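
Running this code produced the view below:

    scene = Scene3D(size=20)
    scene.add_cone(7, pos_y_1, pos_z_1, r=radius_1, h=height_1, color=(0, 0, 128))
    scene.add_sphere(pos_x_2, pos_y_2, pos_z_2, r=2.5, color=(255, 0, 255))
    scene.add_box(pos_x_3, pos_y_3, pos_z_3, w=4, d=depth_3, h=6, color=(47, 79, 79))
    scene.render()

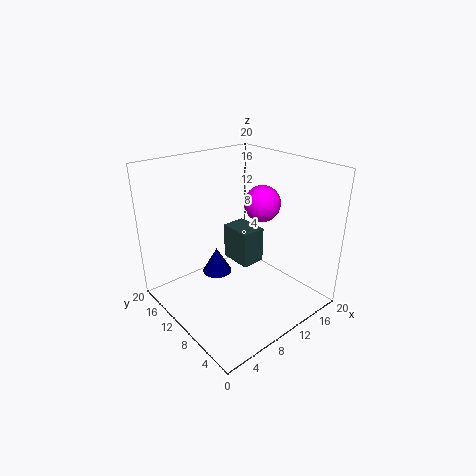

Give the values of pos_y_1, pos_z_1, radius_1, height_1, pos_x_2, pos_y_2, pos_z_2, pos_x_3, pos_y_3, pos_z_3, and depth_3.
pos_y_1 = 11; pos_z_1 = 5.5; radius_1 = 2; height_1 = 3.5; pos_x_2 = 13.5; pos_y_2 = 9; pos_z_2 = 14.5; pos_x_3 = 14.5; pos_y_3 = 13.5; pos_z_3 = 1.5; depth_3 = 5.5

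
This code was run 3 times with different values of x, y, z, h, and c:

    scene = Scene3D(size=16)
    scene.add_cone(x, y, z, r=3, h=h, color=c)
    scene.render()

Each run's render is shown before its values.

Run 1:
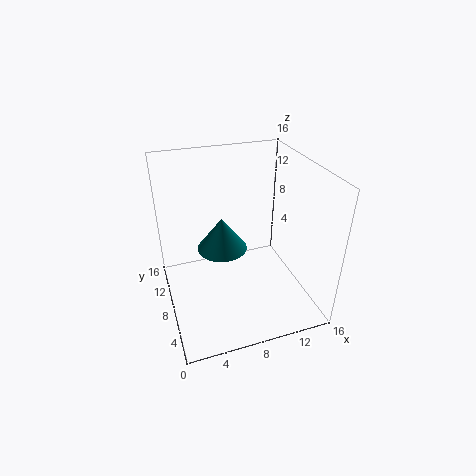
x = 7
y = 11
z = 5
h = 4
c = 'teal'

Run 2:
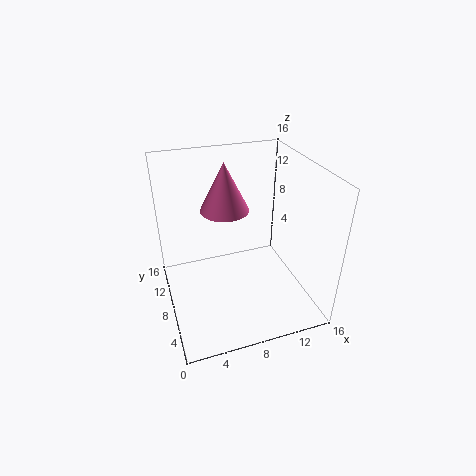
x = 8
y = 13
z = 9
h = 6
c = 'hotpink'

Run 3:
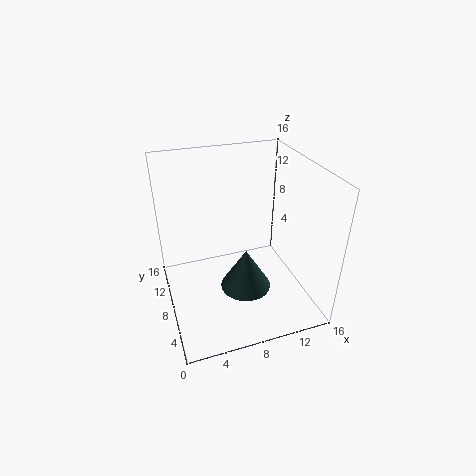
x = 9
y = 8
z = 1
h = 5
c = 'darkslategray'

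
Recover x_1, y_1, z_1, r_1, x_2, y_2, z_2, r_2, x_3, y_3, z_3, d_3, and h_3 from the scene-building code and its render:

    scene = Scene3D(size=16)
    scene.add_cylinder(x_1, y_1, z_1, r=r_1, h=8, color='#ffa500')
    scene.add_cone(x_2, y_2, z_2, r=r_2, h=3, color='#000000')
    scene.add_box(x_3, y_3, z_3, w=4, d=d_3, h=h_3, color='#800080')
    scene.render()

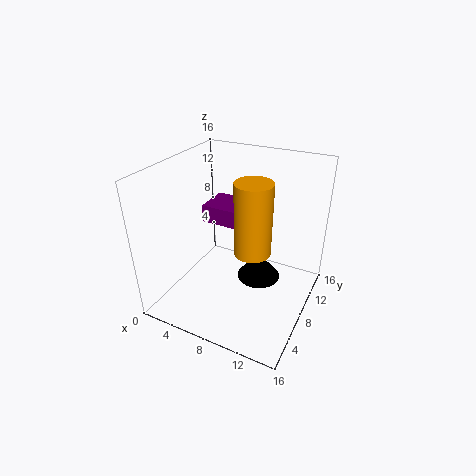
x_1 = 10; y_1 = 7.5; z_1 = 7; r_1 = 2; x_2 = 10; y_2 = 9.5; z_2 = 2.5; r_2 = 2.5; x_3 = 3.5; y_3 = 8; z_3 = 9; d_3 = 4; h_3 = 2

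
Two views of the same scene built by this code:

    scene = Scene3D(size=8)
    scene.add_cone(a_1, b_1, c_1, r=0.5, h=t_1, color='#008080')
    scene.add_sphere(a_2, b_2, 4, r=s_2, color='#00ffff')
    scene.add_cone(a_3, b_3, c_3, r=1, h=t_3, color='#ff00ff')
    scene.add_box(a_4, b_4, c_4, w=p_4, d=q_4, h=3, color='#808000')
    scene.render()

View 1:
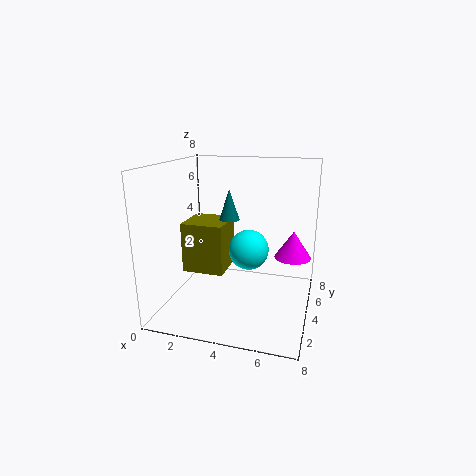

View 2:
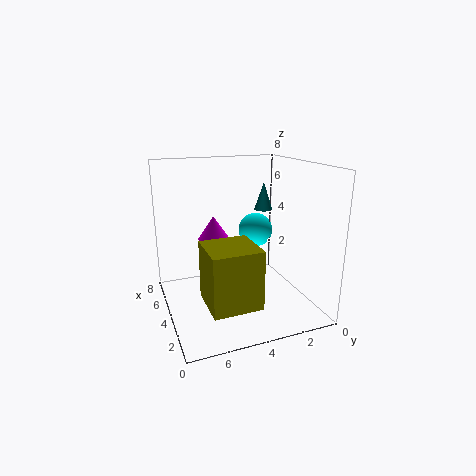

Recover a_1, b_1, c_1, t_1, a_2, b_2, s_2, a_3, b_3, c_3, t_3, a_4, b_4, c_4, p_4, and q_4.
a_1 = 4
b_1 = 2.5
c_1 = 5.5
t_1 = 1.5
a_2 = 5
b_2 = 2.5
s_2 = 1
a_3 = 7
b_3 = 4.5
c_3 = 3
t_3 = 1.5
a_4 = 0.5
b_4 = 4
c_4 = 1.5
p_4 = 2.5
q_4 = 2.5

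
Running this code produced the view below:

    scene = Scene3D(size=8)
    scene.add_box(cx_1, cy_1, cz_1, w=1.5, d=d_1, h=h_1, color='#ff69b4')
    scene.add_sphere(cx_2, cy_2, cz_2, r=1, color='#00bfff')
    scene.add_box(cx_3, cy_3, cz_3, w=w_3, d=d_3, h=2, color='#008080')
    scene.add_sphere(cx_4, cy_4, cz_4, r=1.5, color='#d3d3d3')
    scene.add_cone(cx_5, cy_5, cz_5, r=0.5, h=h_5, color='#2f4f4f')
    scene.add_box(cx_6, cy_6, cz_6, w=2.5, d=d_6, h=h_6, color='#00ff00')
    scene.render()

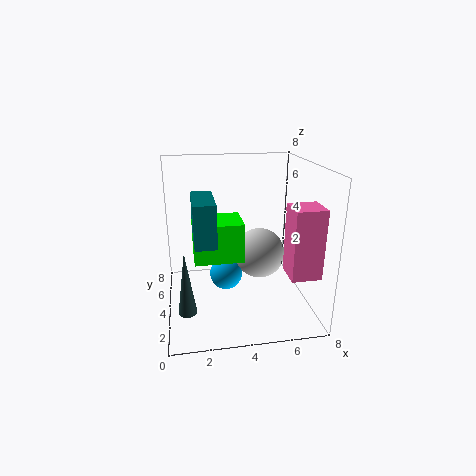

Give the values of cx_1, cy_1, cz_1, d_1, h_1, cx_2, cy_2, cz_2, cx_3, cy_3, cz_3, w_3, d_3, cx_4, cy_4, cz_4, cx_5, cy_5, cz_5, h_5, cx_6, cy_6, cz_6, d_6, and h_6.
cx_1 = 6
cy_1 = 0.5
cz_1 = 3
d_1 = 1.5
h_1 = 3.5
cx_2 = 3.5
cy_2 = 5.5
cz_2 = 1
cx_3 = 1.5
cy_3 = 0.5
cz_3 = 5
w_3 = 1
d_3 = 2.5
cx_4 = 5.5
cy_4 = 5
cz_4 = 2.5
cx_5 = 1
cy_5 = 2.5
cz_5 = 0.5
h_5 = 3.5
cx_6 = 1.5
cy_6 = 2
cz_6 = 3.5
d_6 = 2
h_6 = 2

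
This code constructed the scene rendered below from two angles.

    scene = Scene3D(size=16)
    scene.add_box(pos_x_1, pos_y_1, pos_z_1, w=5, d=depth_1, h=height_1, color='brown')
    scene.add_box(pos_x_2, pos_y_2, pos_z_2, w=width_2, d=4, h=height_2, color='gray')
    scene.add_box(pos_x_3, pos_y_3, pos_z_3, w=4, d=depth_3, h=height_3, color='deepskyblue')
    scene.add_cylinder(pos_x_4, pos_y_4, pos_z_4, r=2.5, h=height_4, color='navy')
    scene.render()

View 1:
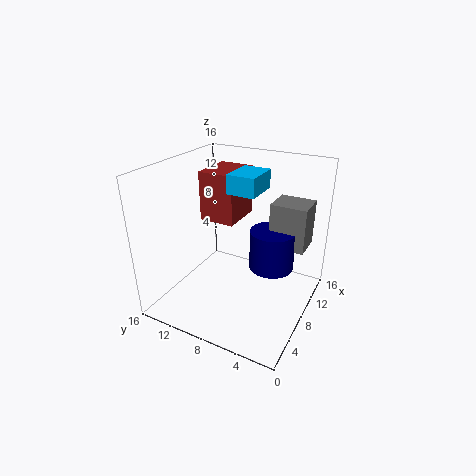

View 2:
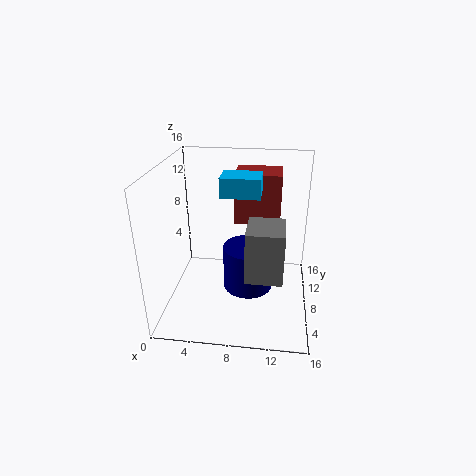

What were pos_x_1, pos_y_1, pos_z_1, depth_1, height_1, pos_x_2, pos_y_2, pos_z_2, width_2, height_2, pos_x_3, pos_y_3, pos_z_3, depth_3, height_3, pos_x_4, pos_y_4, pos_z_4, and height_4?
pos_x_1 = 7.5
pos_y_1 = 8.5
pos_z_1 = 9.5
depth_1 = 4
height_1 = 5.5
pos_x_2 = 9.5
pos_y_2 = 1
pos_z_2 = 7
width_2 = 3.5
height_2 = 5
pos_x_3 = 6.5
pos_y_3 = 5.5
pos_z_3 = 13.5
depth_3 = 3
height_3 = 2
pos_x_4 = 9.5
pos_y_4 = 4.5
pos_z_4 = 4.5
height_4 = 4.5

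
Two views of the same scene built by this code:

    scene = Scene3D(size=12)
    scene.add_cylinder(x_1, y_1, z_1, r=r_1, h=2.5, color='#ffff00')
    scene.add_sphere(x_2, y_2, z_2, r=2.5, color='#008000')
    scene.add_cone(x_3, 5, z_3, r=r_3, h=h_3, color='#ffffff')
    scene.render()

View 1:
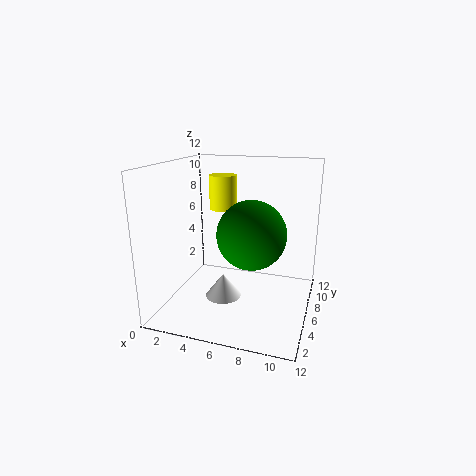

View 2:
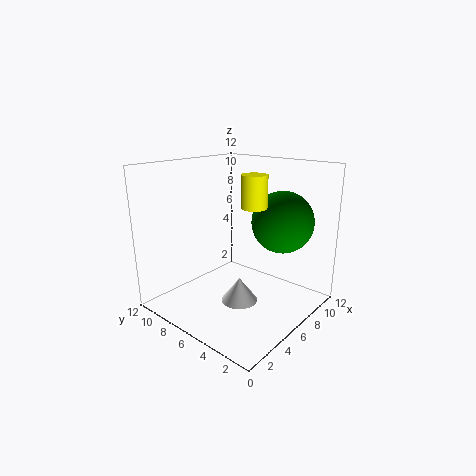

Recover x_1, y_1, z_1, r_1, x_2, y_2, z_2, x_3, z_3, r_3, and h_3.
x_1 = 5.5, y_1 = 4, z_1 = 9, r_1 = 1, x_2 = 8, y_2 = 3, z_2 = 7.5, x_3 = 5, z_3 = 1, r_3 = 1.5, h_3 = 2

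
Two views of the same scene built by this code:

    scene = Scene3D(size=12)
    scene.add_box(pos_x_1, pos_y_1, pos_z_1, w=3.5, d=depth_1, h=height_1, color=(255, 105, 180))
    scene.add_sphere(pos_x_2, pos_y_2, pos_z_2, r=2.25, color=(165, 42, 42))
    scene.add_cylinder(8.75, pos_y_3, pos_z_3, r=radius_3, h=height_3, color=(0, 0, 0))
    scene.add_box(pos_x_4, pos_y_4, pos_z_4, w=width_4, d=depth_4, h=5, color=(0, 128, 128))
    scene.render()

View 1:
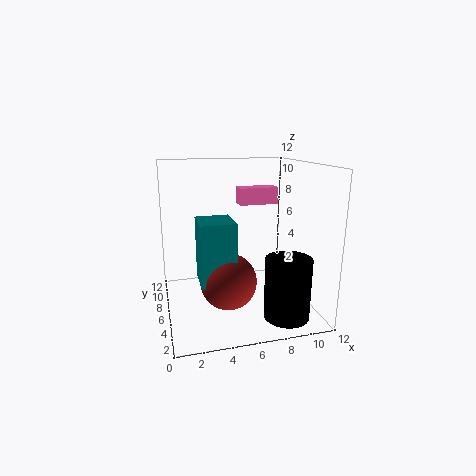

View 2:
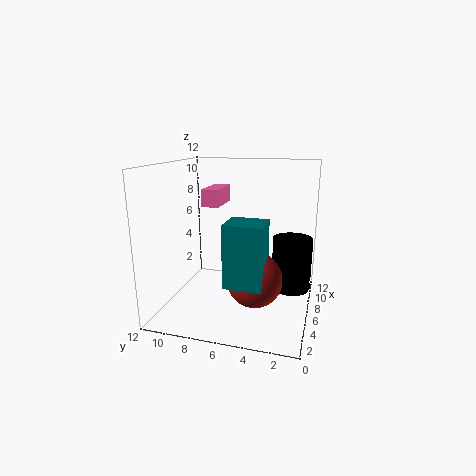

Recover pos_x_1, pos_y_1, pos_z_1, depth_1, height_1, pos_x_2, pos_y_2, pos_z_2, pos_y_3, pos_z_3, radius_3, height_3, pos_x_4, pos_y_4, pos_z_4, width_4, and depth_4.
pos_x_1 = 6.75
pos_y_1 = 8
pos_z_1 = 8.25
depth_1 = 1.5
height_1 = 1.5
pos_x_2 = 4.75
pos_y_2 = 4.25
pos_z_2 = 3
pos_y_3 = 1.75
pos_z_3 = 0.75
radius_3 = 1.75
height_3 = 4.75
pos_x_4 = 2.5
pos_y_4 = 3.25
pos_z_4 = 3
width_4 = 2.75
depth_4 = 3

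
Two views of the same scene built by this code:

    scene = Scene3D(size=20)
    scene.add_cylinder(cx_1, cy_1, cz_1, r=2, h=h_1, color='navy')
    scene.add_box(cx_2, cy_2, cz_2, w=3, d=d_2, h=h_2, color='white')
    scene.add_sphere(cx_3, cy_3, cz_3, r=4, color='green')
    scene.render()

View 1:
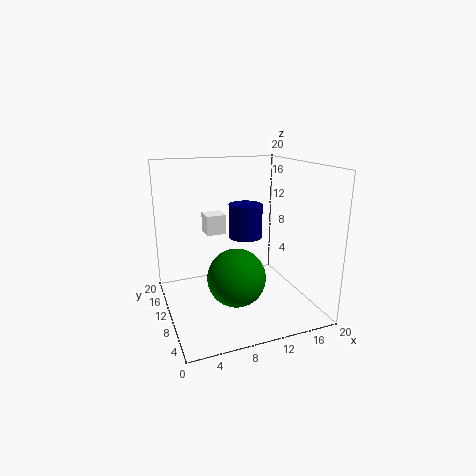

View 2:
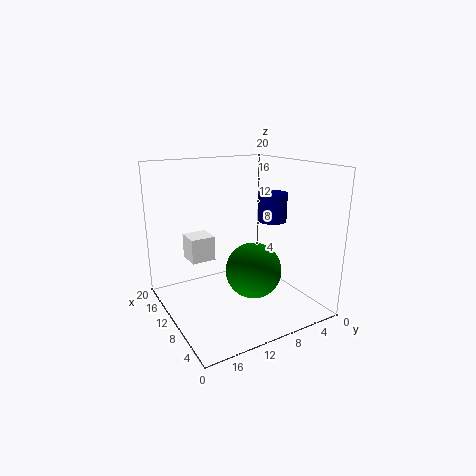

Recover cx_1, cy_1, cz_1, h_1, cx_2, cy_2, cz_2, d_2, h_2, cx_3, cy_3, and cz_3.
cx_1 = 9; cy_1 = 5; cz_1 = 12; h_1 = 4; cx_2 = 7; cy_2 = 15; cz_2 = 9; d_2 = 3; h_2 = 3; cx_3 = 9; cy_3 = 8; cz_3 = 5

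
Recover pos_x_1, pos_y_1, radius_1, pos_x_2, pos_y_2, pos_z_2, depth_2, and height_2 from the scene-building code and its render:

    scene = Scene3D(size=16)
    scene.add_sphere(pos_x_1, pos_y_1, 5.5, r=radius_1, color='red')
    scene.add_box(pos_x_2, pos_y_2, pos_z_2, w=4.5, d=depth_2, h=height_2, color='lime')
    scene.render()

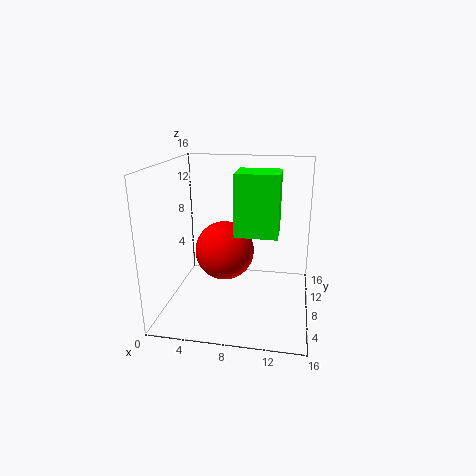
pos_x_1 = 6
pos_y_1 = 10
radius_1 = 3.5
pos_x_2 = 8
pos_y_2 = 5.5
pos_z_2 = 9
depth_2 = 4
height_2 = 6.5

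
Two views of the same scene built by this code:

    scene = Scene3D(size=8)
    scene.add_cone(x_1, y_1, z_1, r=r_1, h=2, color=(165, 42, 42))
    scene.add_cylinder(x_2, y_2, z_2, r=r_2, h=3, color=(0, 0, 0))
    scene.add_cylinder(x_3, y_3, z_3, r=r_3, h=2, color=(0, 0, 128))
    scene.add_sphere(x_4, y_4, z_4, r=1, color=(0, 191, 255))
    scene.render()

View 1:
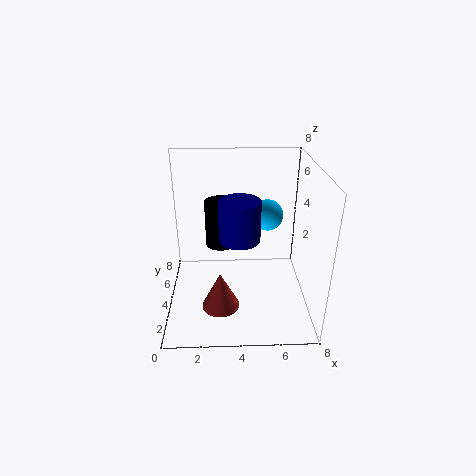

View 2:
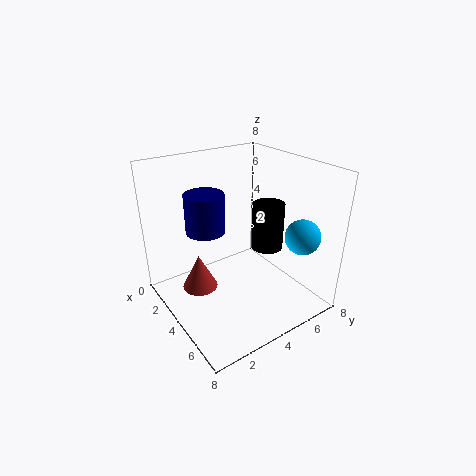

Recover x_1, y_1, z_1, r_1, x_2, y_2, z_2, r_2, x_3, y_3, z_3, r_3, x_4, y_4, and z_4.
x_1 = 3, y_1 = 2, z_1 = 1, r_1 = 1, x_2 = 3, y_2 = 7, z_2 = 2, r_2 = 1, x_3 = 4, y_3 = 2, z_3 = 5, r_3 = 1, x_4 = 6, y_4 = 7, z_4 = 4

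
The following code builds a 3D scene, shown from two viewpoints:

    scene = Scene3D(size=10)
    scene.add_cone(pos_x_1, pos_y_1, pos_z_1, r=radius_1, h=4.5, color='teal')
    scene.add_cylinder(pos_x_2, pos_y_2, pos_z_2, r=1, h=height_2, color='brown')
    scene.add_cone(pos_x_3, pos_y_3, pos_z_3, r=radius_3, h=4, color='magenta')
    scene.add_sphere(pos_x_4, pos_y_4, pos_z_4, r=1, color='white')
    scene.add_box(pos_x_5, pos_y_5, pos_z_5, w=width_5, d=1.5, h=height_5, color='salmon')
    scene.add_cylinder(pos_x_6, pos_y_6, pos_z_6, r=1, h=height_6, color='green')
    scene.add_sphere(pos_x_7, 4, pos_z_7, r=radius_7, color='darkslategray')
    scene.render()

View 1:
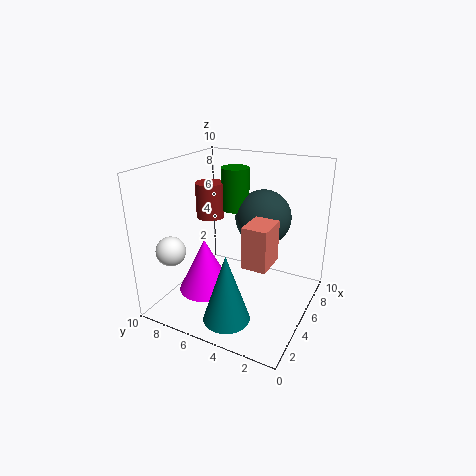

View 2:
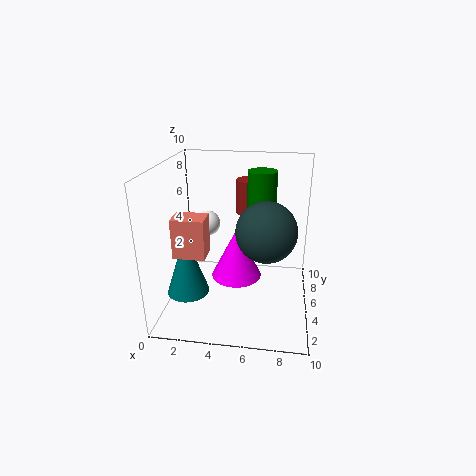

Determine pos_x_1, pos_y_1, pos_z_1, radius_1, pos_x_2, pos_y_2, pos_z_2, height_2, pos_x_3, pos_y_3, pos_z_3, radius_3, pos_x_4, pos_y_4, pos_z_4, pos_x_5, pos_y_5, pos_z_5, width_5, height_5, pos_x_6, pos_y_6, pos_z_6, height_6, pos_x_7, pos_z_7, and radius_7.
pos_x_1 = 1.5, pos_y_1 = 4, pos_z_1 = 1, radius_1 = 1.5, pos_x_2 = 5.5, pos_y_2 = 7.5, pos_z_2 = 6, height_2 = 2.5, pos_x_3 = 4.5, pos_y_3 = 7.5, pos_z_3 = 0.5, radius_3 = 2, pos_x_4 = 2, pos_y_4 = 8.5, pos_z_4 = 4.5, pos_x_5 = 1.5, pos_y_5 = 1.5, pos_z_5 = 5, width_5 = 2, height_5 = 2.5, pos_x_6 = 6.5, pos_y_6 = 6, pos_z_6 = 6.5, height_6 = 3, pos_x_7 = 7, pos_z_7 = 6, radius_7 = 2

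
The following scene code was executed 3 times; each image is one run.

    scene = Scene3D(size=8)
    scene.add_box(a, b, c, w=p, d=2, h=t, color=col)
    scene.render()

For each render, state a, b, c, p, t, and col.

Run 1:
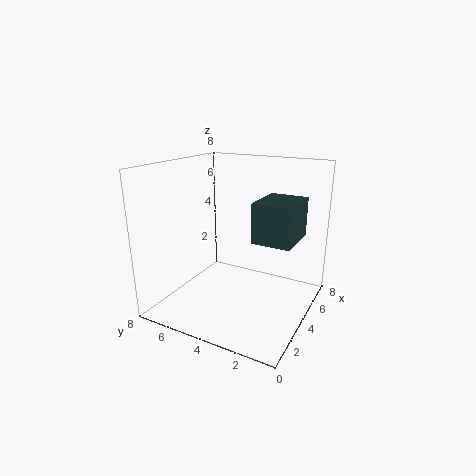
a = 2.5, b = 0.5, c = 4.5, p = 2.5, t = 2, col = 'darkslategray'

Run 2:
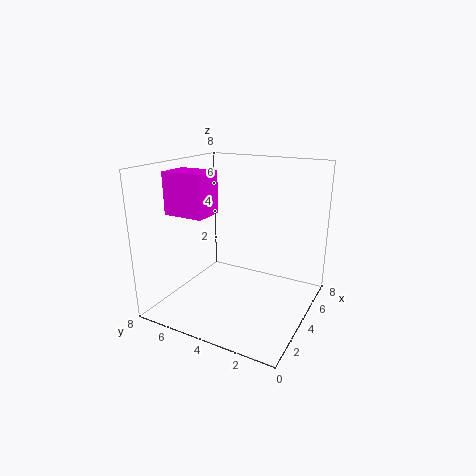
a = 0.5, b = 4, c = 6, p = 1.5, t = 2, col = 'magenta'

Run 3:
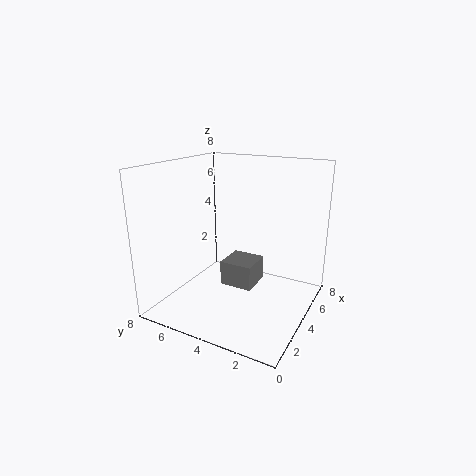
a = 4.5, b = 3.5, c = 0.5, p = 2, t = 1.5, col = 'gray'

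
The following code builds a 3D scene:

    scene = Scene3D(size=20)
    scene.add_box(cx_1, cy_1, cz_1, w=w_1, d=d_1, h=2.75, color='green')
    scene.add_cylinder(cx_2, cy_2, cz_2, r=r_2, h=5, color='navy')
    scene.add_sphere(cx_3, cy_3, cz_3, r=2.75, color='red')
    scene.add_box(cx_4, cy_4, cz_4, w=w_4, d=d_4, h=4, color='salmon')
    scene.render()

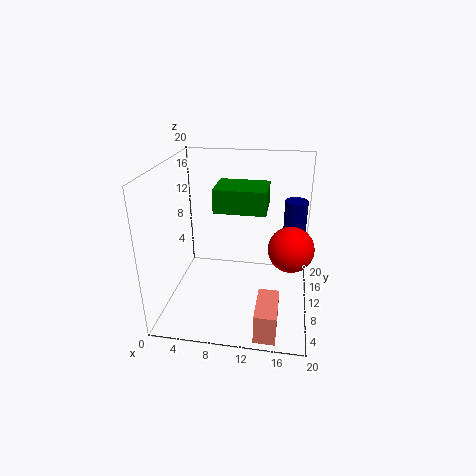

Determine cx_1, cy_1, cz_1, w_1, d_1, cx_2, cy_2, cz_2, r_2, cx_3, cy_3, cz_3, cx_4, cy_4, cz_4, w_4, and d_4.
cx_1 = 8.25, cy_1 = 3.5, cz_1 = 16.25, w_1 = 6, d_1 = 4.5, cx_2 = 17.75, cy_2 = 17.25, cz_2 = 8.25, r_2 = 1.75, cx_3 = 17.25, cy_3 = 5.25, cz_3 = 11.5, cx_4 = 13.5, cy_4 = 0.25, cz_4 = 0.75, w_4 = 2.75, d_4 = 5.75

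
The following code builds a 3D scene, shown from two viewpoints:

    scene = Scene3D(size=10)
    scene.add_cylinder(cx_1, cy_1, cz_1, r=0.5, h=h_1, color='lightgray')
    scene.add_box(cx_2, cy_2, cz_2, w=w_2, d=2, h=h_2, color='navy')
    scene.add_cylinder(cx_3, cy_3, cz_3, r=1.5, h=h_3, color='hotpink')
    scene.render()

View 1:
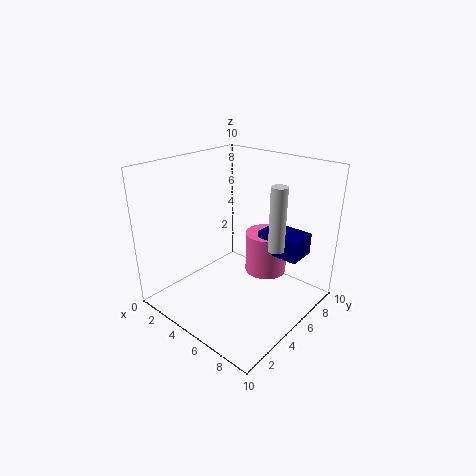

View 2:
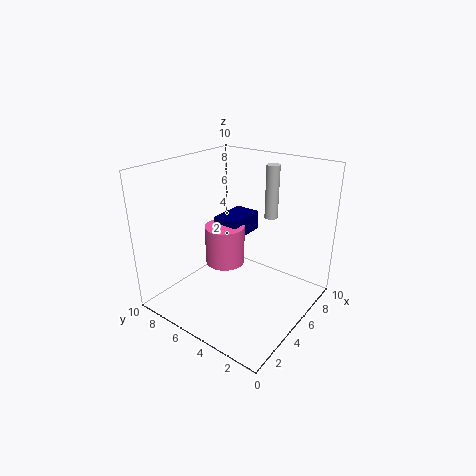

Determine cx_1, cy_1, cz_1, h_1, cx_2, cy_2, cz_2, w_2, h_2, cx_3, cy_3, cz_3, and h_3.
cx_1 = 8.5
cy_1 = 4.5
cz_1 = 5.5
h_1 = 4
cx_2 = 6
cy_2 = 6
cz_2 = 4
w_2 = 3
h_2 = 1.5
cx_3 = 6
cy_3 = 7
cz_3 = 2
h_3 = 3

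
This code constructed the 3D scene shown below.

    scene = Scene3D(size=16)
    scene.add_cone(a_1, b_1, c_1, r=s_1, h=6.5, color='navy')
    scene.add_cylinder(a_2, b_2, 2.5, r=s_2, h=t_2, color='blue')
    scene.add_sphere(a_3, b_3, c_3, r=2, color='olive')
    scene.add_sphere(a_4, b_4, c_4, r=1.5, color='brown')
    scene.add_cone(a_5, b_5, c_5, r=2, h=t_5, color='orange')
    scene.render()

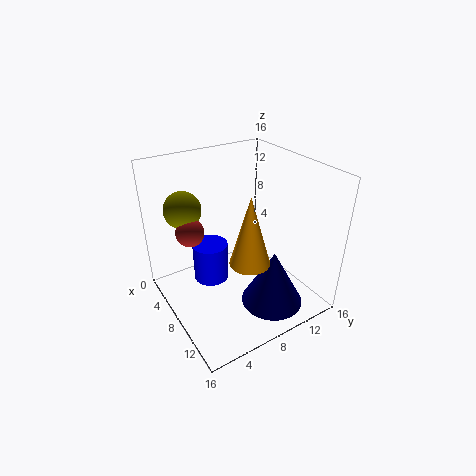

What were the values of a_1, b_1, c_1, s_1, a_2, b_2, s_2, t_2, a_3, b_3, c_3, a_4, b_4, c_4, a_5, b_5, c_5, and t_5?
a_1 = 11.5; b_1 = 10.5; c_1 = 0.5; s_1 = 3.5; a_2 = 6; b_2 = 5.5; s_2 = 2; t_2 = 4.5; a_3 = 5; b_3 = 3; c_3 = 11.5; a_4 = 6.5; b_4 = 3; c_4 = 9.5; a_5 = 12.5; b_5 = 6.5; c_5 = 8; t_5 = 7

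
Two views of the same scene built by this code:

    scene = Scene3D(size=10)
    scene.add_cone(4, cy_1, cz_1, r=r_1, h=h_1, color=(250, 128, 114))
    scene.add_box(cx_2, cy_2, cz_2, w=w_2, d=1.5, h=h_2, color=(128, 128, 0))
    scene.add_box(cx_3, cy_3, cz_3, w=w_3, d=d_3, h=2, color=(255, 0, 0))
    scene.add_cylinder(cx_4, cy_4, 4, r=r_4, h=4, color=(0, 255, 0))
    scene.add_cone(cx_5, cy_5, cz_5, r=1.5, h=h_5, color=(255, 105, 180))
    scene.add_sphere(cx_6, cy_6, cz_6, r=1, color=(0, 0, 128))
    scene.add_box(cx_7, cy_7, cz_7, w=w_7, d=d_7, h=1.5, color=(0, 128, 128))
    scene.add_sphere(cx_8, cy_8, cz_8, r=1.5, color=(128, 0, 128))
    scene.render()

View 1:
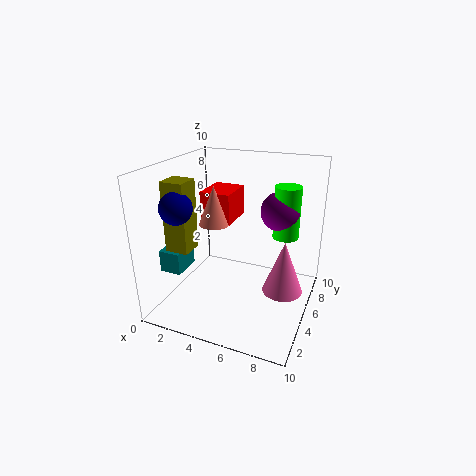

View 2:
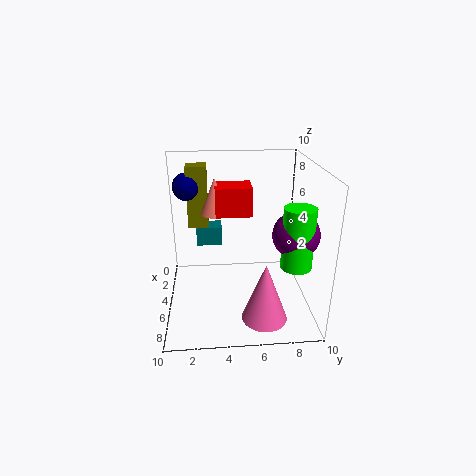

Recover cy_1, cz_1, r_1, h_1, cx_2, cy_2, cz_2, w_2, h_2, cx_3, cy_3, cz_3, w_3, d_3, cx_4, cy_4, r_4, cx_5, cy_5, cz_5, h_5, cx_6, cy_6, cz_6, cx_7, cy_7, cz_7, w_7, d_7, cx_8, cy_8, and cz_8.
cy_1 = 3.5
cz_1 = 6.5
r_1 = 1
h_1 = 2.5
cx_2 = 1.5
cy_2 = 1.5
cz_2 = 5
w_2 = 1.5
h_2 = 4.5
cx_3 = 3
cy_3 = 3.5
cz_3 = 6.5
w_3 = 2
d_3 = 2.5
cx_4 = 7.5
cy_4 = 8.5
r_4 = 1
cx_5 = 8
cy_5 = 6.5
cz_5 = 0.5
h_5 = 4
cx_6 = 2.5
cy_6 = 1.5
cz_6 = 8
cx_7 = 0.5
cy_7 = 2
cz_7 = 3
w_7 = 1.5
d_7 = 2
cx_8 = 7
cy_8 = 8.5
cz_8 = 6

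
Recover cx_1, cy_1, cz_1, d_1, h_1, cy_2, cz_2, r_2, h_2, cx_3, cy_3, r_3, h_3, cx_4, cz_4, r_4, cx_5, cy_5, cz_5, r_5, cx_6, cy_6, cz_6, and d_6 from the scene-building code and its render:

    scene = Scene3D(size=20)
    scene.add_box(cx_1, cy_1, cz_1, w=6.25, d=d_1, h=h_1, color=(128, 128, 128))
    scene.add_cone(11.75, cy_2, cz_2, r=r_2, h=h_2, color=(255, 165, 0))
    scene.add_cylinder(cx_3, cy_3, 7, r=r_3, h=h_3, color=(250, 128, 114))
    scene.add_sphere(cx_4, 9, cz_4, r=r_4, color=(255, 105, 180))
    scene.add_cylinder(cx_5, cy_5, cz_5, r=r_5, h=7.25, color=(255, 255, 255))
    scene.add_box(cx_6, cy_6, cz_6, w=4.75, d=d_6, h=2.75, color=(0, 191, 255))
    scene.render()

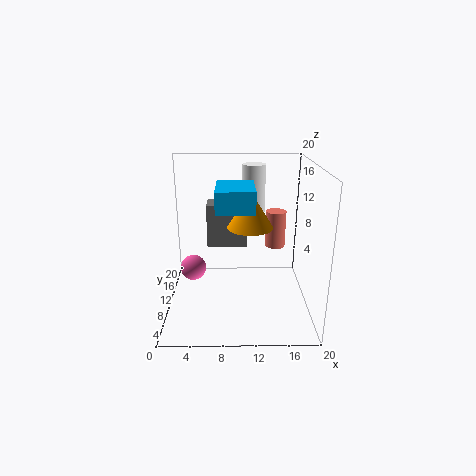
cx_1 = 5.25; cy_1 = 15.25; cz_1 = 6.25; d_1 = 4; h_1 = 6.75; cy_2 = 11.5; cz_2 = 11; r_2 = 3.25; h_2 = 5.25; cx_3 = 15.75; cy_3 = 14.25; r_3 = 1.5; h_3 = 5.5; cx_4 = 3.75; cz_4 = 6; r_4 = 1.75; cx_5 = 12.5; cy_5 = 16.75; cz_5 = 11.75; r_5 = 1.75; cx_6 = 7.25; cy_6 = 4; cz_6 = 15.25; d_6 = 6.5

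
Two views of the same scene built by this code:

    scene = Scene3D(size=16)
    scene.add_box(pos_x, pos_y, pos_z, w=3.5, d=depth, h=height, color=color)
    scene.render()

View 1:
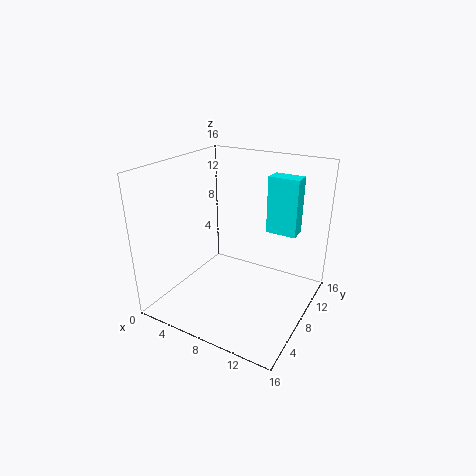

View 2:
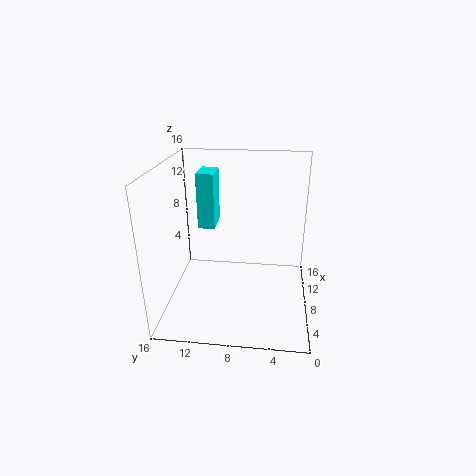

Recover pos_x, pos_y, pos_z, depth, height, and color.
pos_x = 10; pos_y = 11; pos_z = 8; depth = 2; height = 6.5; color = 'cyan'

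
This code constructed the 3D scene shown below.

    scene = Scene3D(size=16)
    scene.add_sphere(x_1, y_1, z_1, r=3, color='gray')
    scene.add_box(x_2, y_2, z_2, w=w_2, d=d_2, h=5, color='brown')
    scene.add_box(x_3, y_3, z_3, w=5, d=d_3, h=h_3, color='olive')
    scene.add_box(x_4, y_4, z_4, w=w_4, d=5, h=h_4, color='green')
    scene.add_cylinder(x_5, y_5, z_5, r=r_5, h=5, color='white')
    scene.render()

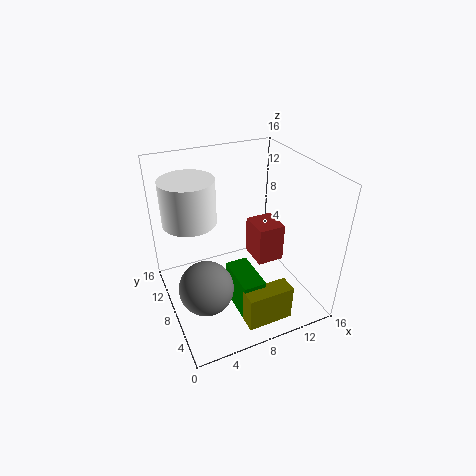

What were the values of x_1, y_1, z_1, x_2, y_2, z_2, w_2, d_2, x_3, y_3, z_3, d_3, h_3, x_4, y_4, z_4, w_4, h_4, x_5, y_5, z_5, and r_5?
x_1 = 3.5, y_1 = 6.5, z_1 = 3.5, x_2 = 12, y_2 = 10, z_2 = 1.5, w_2 = 3.5, d_2 = 4, x_3 = 6.5, y_3 = 1.5, z_3 = 0.5, d_3 = 2, h_3 = 4, x_4 = 6.5, y_4 = 3, z_4 = 0.5, w_4 = 2.5, h_4 = 4.5, x_5 = 3.5, y_5 = 11, z_5 = 9.5, r_5 = 3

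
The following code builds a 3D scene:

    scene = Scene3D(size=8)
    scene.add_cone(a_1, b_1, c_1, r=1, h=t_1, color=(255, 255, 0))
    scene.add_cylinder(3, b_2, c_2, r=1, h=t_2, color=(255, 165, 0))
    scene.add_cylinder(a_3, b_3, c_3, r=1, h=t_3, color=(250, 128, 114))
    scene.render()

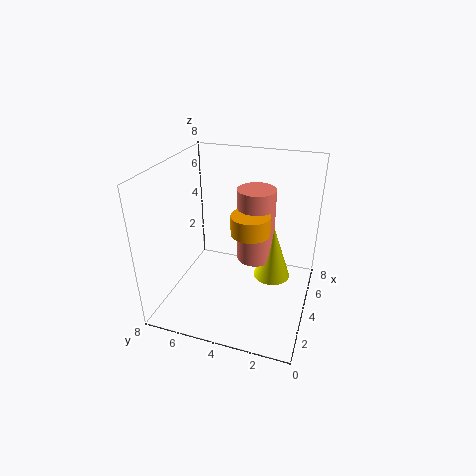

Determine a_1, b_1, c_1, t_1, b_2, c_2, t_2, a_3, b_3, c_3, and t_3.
a_1 = 4
b_1 = 2
c_1 = 2
t_1 = 3
b_2 = 3
c_2 = 5
t_2 = 1
a_3 = 4
b_3 = 3
c_3 = 3
t_3 = 4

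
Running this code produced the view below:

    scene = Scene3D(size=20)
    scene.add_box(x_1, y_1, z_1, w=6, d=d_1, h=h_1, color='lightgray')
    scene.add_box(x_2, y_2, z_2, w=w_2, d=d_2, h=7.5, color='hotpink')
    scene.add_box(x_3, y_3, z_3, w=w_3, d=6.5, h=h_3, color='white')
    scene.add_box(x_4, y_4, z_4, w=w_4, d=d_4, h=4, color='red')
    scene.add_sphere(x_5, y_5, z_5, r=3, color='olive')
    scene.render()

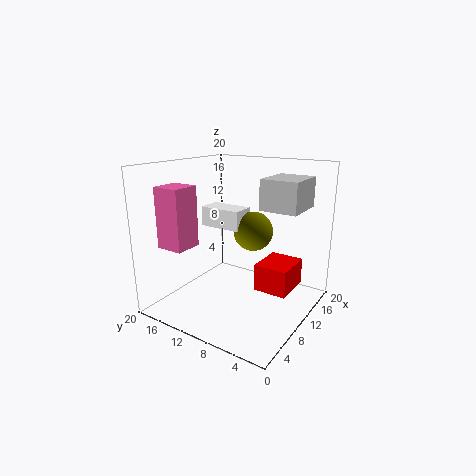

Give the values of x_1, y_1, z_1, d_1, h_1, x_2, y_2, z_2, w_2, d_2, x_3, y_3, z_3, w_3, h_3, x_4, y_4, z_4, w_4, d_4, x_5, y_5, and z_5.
x_1 = 9.5
y_1 = 1.5
z_1 = 14.5
d_1 = 5
h_1 = 4
x_2 = 0.5
y_2 = 12
z_2 = 10.5
w_2 = 3.5
d_2 = 3.5
x_3 = 12
y_3 = 11.5
z_3 = 10
w_3 = 3.5
h_3 = 3
x_4 = 12
y_4 = 3.5
z_4 = 1.5
w_4 = 6
d_4 = 5
x_5 = 15
y_5 = 10.5
z_5 = 9.5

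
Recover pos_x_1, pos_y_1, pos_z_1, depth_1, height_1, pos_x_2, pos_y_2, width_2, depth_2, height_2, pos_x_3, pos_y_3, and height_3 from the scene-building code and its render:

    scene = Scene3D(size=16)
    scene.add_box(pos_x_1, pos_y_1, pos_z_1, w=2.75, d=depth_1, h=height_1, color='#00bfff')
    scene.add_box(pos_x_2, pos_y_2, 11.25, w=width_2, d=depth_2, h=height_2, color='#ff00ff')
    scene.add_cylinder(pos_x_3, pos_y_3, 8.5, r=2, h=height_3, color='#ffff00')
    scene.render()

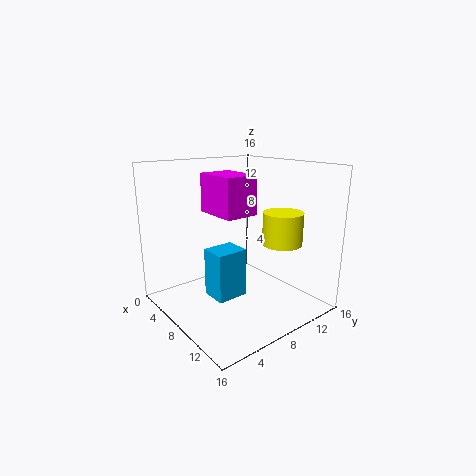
pos_x_1 = 8.5, pos_y_1 = 3.25, pos_z_1 = 3, depth_1 = 3.25, height_1 = 5, pos_x_2 = 6.25, pos_y_2 = 4.5, width_2 = 4.75, depth_2 = 3.5, height_2 = 4, pos_x_3 = 13.25, pos_y_3 = 9.5, height_3 = 3.25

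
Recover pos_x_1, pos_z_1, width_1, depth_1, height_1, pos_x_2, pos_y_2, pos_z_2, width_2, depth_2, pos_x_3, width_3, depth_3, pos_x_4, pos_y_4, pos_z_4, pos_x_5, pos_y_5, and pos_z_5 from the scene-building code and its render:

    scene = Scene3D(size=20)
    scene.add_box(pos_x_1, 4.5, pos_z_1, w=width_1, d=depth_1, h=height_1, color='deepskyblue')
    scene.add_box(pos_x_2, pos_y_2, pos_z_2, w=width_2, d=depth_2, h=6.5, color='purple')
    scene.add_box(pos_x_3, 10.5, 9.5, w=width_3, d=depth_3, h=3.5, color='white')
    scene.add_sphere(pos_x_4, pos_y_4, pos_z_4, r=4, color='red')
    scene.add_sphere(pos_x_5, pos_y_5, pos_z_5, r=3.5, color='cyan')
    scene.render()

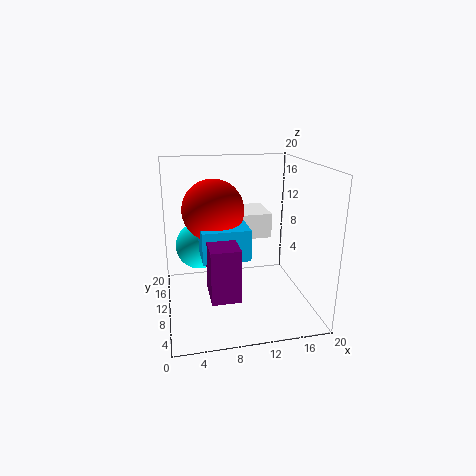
pos_x_1 = 4.5
pos_z_1 = 9
width_1 = 6
depth_1 = 5
height_1 = 4
pos_x_2 = 5
pos_y_2 = 1
pos_z_2 = 5.5
width_2 = 3.5
depth_2 = 4.5
pos_x_3 = 10
width_3 = 5
depth_3 = 6
pos_x_4 = 6.5
pos_y_4 = 9
pos_z_4 = 14.5
pos_x_5 = 5
pos_y_5 = 14.5
pos_z_5 = 7.5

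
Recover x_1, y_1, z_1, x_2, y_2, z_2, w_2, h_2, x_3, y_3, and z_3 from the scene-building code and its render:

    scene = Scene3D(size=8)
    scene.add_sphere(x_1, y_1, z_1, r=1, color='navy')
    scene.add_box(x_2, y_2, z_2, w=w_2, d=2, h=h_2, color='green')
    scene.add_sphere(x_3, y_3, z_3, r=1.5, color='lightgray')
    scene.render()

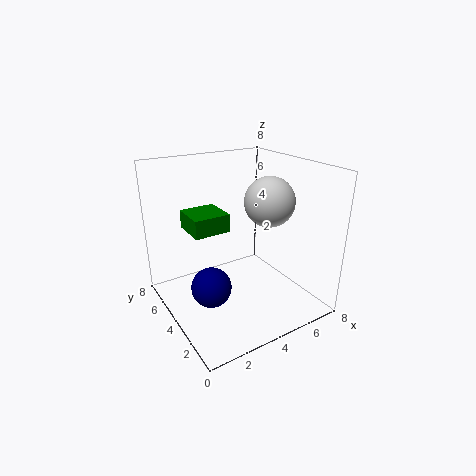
x_1 = 1.5; y_1 = 2.5; z_1 = 2.5; x_2 = 1.5; y_2 = 4; z_2 = 4.5; w_2 = 2; h_2 = 1; x_3 = 6.5; y_3 = 4.5; z_3 = 5.5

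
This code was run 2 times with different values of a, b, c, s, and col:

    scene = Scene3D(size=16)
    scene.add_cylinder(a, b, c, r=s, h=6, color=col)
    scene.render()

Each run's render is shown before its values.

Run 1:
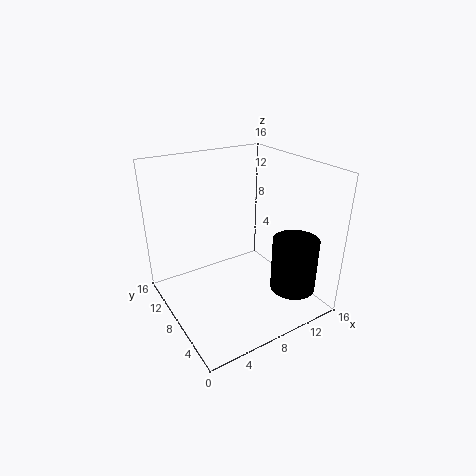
a = 12.5
b = 3.5
c = 2.5
s = 2.5
col = 'black'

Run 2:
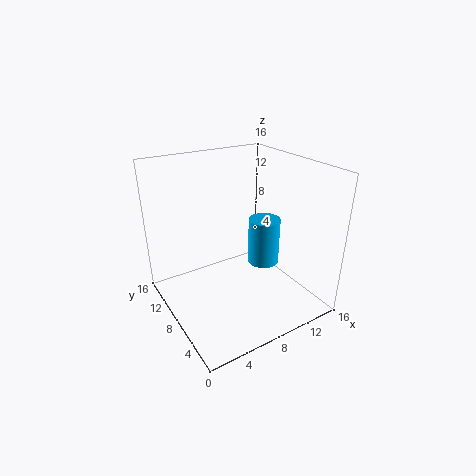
a = 13.5
b = 10.5
c = 2
s = 2
col = 'deepskyblue'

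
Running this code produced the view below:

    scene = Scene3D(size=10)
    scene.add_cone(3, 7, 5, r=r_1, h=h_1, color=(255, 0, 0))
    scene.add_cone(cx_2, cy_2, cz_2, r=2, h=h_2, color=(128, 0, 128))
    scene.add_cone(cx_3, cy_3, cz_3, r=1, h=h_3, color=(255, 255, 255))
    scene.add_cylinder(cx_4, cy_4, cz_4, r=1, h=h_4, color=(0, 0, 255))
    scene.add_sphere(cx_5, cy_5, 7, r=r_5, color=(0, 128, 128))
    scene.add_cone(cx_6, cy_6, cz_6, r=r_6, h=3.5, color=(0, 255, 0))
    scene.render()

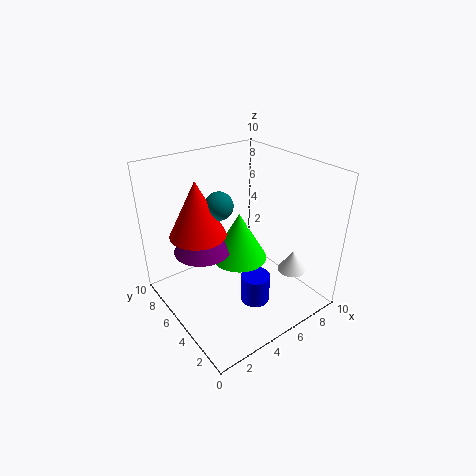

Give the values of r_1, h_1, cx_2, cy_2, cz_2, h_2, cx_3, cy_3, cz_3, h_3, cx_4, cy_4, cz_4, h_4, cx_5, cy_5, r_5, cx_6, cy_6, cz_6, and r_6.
r_1 = 2, h_1 = 4, cx_2 = 3, cy_2 = 6.5, cz_2 = 4, h_2 = 2.5, cx_3 = 8, cy_3 = 2.5, cz_3 = 2.5, h_3 = 1.5, cx_4 = 5, cy_4 = 3, cz_4 = 1, h_4 = 2, cx_5 = 4.5, cy_5 = 6.5, r_5 = 1, cx_6 = 5.5, cy_6 = 5.5, cz_6 = 3, r_6 = 2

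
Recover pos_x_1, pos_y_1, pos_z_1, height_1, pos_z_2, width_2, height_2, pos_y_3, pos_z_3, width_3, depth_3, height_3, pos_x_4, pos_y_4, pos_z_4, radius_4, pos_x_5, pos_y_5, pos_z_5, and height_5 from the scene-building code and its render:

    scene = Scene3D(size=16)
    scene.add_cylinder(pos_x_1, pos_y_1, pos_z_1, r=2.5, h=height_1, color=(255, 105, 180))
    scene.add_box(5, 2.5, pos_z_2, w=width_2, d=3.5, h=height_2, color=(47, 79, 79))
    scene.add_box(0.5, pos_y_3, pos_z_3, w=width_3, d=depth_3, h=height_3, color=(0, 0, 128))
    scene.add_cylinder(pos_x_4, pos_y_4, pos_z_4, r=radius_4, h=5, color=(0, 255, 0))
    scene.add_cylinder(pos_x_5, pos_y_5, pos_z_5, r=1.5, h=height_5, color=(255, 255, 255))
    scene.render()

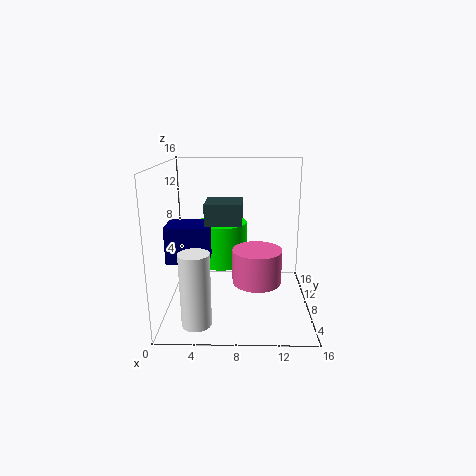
pos_x_1 = 10, pos_y_1 = 4.5, pos_z_1 = 4.5, height_1 = 3.5, pos_z_2 = 11, width_2 = 3.5, height_2 = 2, pos_y_3 = 5, pos_z_3 = 6, width_3 = 4.5, depth_3 = 3.5, height_3 = 4, pos_x_4 = 6, pos_y_4 = 11, pos_z_4 = 4, radius_4 = 3, pos_x_5 = 4, pos_y_5 = 2, pos_z_5 = 1, height_5 = 7.5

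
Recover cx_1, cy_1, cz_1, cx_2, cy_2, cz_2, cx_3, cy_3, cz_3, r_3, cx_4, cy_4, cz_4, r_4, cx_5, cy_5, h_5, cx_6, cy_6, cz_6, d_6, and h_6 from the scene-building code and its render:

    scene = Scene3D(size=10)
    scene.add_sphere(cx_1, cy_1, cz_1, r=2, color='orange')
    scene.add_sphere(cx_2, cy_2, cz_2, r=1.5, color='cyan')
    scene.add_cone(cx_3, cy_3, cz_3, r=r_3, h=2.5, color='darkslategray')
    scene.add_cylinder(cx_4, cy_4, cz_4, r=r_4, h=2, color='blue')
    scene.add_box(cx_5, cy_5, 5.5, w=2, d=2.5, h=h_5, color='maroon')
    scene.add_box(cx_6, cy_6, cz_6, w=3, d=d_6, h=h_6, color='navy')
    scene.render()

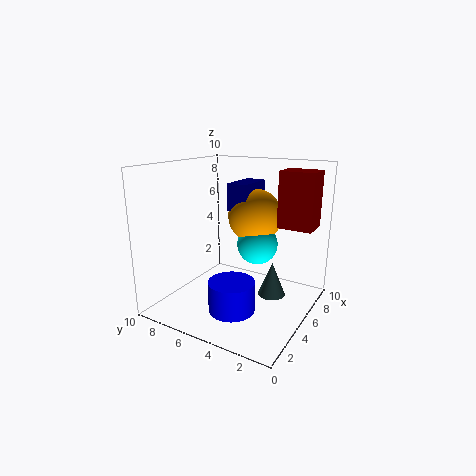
cx_1 = 7.5, cy_1 = 5, cz_1 = 6, cx_2 = 7, cy_2 = 4.5, cz_2 = 4, cx_3 = 6.5, cy_3 = 3, cz_3 = 0.5, r_3 = 1, cx_4 = 2.5, cy_4 = 4, cz_4 = 1, r_4 = 1.5, cx_5 = 7, cy_5 = 0.5, h_5 = 4, cx_6 = 6, cy_6 = 5, cz_6 = 6.5, d_6 = 1.5, h_6 = 2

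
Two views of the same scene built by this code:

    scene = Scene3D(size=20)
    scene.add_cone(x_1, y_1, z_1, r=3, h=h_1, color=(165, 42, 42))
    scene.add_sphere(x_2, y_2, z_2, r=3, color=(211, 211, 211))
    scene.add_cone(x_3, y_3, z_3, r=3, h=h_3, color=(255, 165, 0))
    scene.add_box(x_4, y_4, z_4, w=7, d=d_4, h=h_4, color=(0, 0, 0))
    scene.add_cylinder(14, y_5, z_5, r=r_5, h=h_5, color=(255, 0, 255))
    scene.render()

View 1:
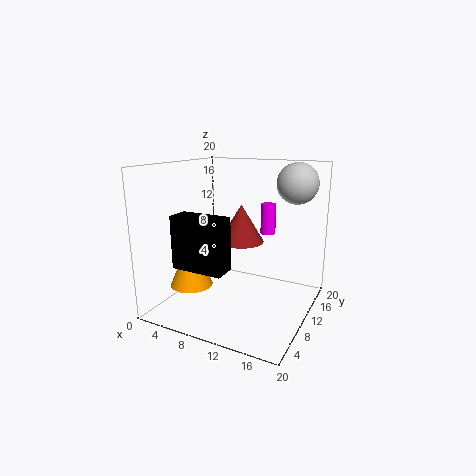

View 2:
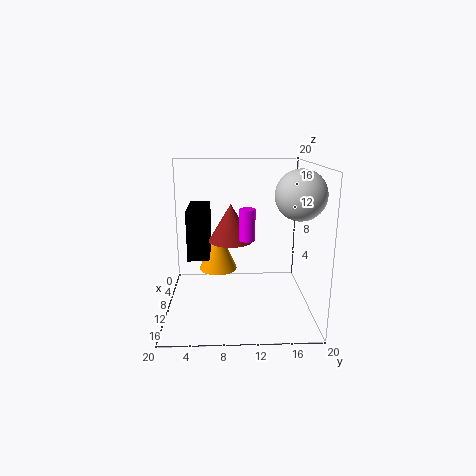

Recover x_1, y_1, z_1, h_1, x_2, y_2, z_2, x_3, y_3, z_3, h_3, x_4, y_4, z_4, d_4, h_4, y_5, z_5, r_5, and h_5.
x_1 = 11, y_1 = 9, z_1 = 10, h_1 = 5, x_2 = 16, y_2 = 17, z_2 = 17, x_3 = 4, y_3 = 7, z_3 = 3, h_3 = 7, x_4 = 4, y_4 = 3, z_4 = 7, d_4 = 3, h_4 = 7, y_5 = 11, z_5 = 11, r_5 = 1, h_5 = 4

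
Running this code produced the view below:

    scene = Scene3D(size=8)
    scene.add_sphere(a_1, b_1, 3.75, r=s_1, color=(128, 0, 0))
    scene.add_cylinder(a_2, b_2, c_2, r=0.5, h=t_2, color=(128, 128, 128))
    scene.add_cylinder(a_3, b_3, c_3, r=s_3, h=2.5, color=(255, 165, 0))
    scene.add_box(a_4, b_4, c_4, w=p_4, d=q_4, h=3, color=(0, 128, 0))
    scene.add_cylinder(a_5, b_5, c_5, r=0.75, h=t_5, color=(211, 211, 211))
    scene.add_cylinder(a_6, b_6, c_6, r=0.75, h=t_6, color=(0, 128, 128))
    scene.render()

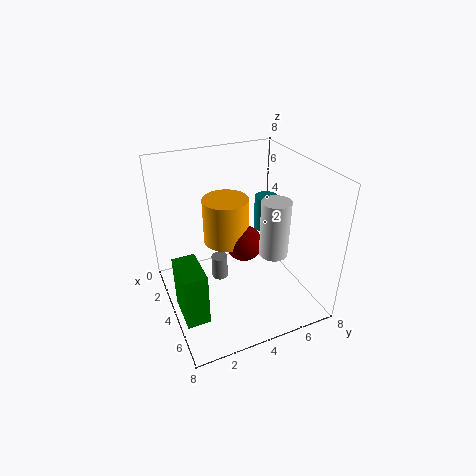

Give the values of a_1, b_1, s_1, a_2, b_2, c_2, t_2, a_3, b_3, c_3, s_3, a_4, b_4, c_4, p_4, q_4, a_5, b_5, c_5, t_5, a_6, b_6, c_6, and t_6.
a_1 = 4.25
b_1 = 4.25
s_1 = 1
a_2 = 2.25
b_2 = 3.5
c_2 = 0.25
t_2 = 1.5
a_3 = 3.5
b_3 = 3.5
c_3 = 3.75
s_3 = 1.25
a_4 = 3.75
b_4 = 0.25
c_4 = 0.5
p_4 = 2.25
q_4 = 1.25
a_5 = 5.75
b_5 = 5.25
c_5 = 3.75
t_5 = 3
a_6 = 1.25
b_6 = 7.25
c_6 = 2.5
t_6 = 2.25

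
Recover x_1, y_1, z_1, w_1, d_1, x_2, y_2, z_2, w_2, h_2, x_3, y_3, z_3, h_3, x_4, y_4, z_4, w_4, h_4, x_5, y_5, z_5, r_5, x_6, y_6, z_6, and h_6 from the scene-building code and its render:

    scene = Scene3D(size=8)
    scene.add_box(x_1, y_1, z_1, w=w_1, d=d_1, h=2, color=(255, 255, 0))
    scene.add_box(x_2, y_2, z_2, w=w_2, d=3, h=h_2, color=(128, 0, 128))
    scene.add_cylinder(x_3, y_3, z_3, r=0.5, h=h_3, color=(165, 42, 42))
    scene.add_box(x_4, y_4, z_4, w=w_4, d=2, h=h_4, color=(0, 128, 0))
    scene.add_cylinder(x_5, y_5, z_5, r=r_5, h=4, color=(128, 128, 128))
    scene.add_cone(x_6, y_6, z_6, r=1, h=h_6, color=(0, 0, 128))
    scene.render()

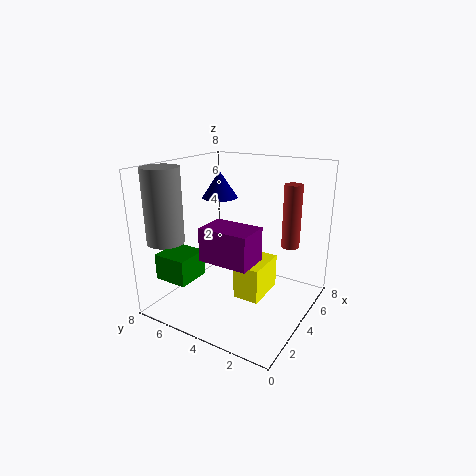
x_1 = 3.5, y_1 = 2.5, z_1 = 0.5, w_1 = 2.5, d_1 = 1.5, x_2 = 3, y_2 = 3, z_2 = 2.5, w_2 = 2, h_2 = 2, x_3 = 5.5, y_3 = 1.5, z_3 = 3.5, h_3 = 3.5, x_4 = 1.5, y_4 = 6, z_4 = 1.5, w_4 = 2, h_4 = 1.5, x_5 = 1.5, y_5 = 7, z_5 = 4, r_5 = 1, x_6 = 4.5, y_6 = 5.5, z_6 = 6, h_6 = 1.5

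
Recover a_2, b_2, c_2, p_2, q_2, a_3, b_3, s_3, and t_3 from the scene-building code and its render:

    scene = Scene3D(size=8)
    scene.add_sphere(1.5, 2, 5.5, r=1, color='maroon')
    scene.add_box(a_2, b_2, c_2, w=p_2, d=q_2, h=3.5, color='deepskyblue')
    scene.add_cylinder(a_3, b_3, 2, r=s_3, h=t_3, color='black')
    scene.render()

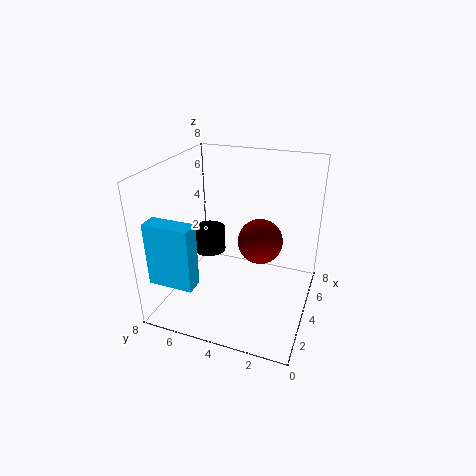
a_2 = 1, b_2 = 5.5, c_2 = 2, p_2 = 1, q_2 = 2.5, a_3 = 5.5, b_3 = 6.5, s_3 = 1, t_3 = 1.5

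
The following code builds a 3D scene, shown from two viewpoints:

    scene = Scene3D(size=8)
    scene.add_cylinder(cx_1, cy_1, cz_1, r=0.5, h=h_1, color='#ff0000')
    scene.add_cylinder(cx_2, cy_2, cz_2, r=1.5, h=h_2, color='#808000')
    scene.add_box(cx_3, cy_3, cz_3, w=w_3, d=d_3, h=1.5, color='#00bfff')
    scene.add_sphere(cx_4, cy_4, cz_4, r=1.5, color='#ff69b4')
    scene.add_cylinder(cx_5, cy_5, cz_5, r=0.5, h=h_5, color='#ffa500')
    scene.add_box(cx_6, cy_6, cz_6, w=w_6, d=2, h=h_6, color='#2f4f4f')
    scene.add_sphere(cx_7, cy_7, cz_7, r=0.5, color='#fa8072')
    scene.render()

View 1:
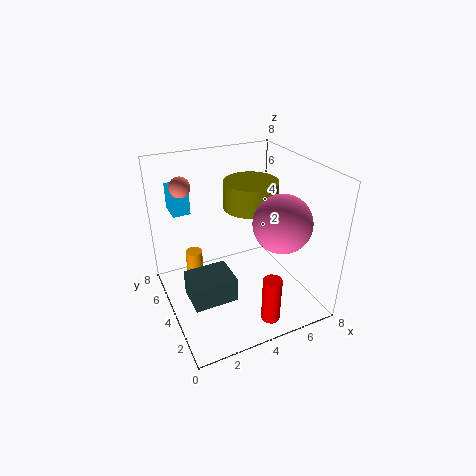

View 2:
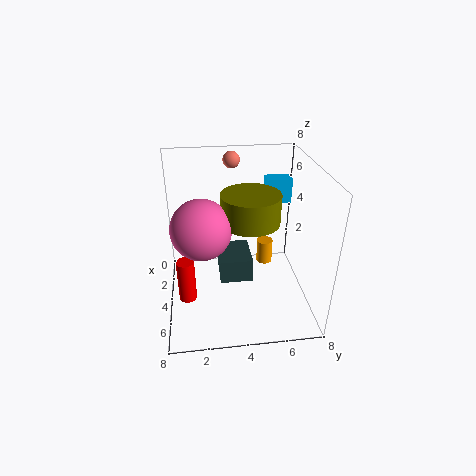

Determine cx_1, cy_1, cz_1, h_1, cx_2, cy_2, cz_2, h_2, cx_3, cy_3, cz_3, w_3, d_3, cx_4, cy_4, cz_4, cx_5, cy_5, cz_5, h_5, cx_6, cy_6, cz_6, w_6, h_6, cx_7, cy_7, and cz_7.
cx_1 = 4.5
cy_1 = 1
cz_1 = 0.5
h_1 = 2.5
cx_2 = 5
cy_2 = 4.5
cz_2 = 5.5
h_2 = 1.5
cx_3 = 1
cy_3 = 6
cz_3 = 5
w_3 = 1
d_3 = 1.5
cx_4 = 5.5
cy_4 = 2
cz_4 = 5.5
cx_5 = 2
cy_5 = 6
cz_5 = 1
h_5 = 1.5
cx_6 = 1
cy_6 = 3
cz_6 = 0.5
w_6 = 2.5
h_6 = 1.5
cx_7 = 1
cy_7 = 4
cz_7 = 7.5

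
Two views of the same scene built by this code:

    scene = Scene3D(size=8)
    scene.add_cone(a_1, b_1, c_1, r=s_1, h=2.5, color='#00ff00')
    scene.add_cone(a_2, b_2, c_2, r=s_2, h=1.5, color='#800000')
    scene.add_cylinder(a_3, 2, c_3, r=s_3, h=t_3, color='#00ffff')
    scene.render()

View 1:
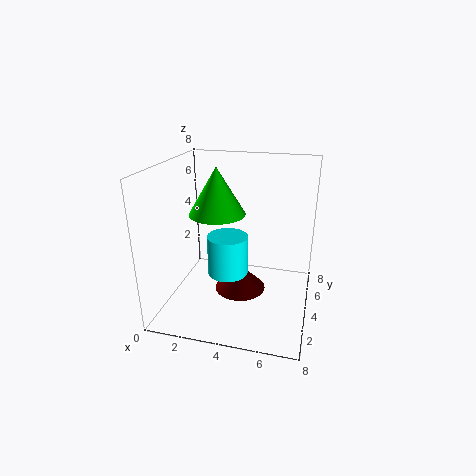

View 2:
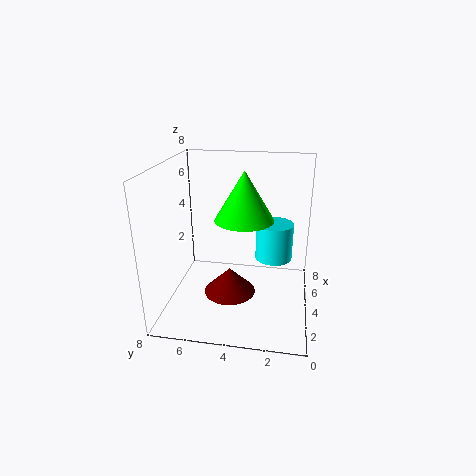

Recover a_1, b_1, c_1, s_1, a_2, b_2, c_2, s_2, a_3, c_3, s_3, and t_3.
a_1 = 3, b_1 = 3.5, c_1 = 5.5, s_1 = 1.5, a_2 = 4, b_2 = 4.5, c_2 = 0.5, s_2 = 1.5, a_3 = 4, c_3 = 3, s_3 = 1, t_3 = 2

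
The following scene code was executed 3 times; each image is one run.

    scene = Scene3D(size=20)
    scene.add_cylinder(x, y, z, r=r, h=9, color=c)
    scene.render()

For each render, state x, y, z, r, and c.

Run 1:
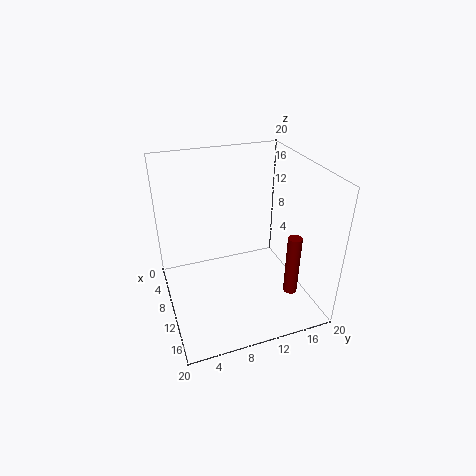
x = 13.5; y = 17; z = 1.5; r = 1; c = 'maroon'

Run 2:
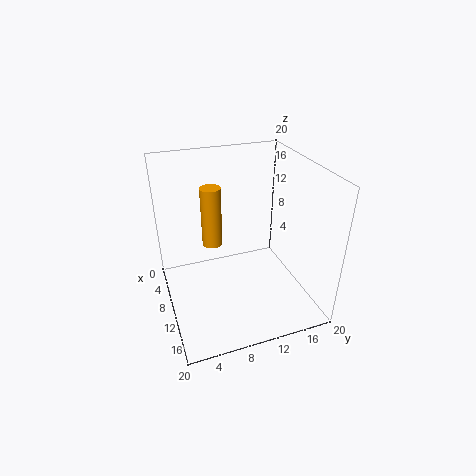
x = 5.5; y = 7.5; z = 7; r = 1.5; c = 'orange'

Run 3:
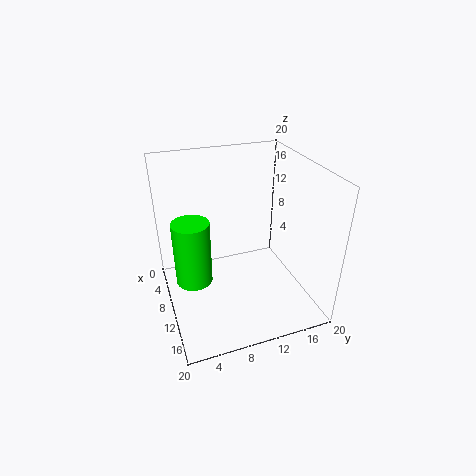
x = 10; y = 3.5; z = 4.5; r = 2.5; c = 'lime'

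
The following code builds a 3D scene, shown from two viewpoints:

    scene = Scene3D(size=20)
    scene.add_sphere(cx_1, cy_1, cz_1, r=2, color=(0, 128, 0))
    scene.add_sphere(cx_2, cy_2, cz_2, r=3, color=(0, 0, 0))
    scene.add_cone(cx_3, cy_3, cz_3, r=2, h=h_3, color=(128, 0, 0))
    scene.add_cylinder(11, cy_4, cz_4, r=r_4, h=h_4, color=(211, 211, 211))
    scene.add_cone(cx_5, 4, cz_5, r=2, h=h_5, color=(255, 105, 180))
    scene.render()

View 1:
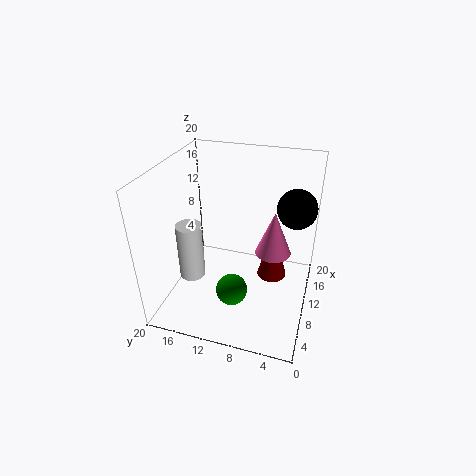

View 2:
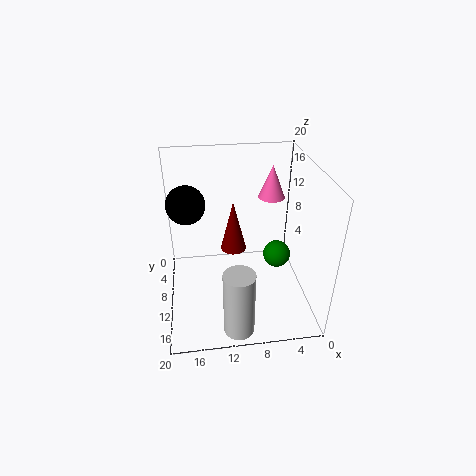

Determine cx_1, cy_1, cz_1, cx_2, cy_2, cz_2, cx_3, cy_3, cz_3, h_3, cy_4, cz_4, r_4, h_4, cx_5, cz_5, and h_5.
cx_1 = 4, cy_1 = 9, cz_1 = 6, cx_2 = 17, cy_2 = 3, cz_2 = 12, cx_3 = 10, cy_3 = 5, cz_3 = 5, h_3 = 8, cy_4 = 18, cz_4 = 1, r_4 = 2, h_4 = 9, cx_5 = 4, cz_5 = 13, h_5 = 5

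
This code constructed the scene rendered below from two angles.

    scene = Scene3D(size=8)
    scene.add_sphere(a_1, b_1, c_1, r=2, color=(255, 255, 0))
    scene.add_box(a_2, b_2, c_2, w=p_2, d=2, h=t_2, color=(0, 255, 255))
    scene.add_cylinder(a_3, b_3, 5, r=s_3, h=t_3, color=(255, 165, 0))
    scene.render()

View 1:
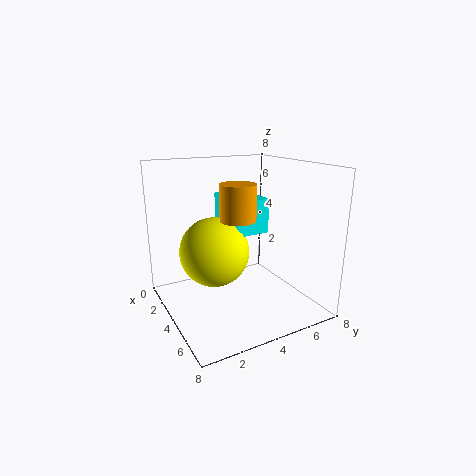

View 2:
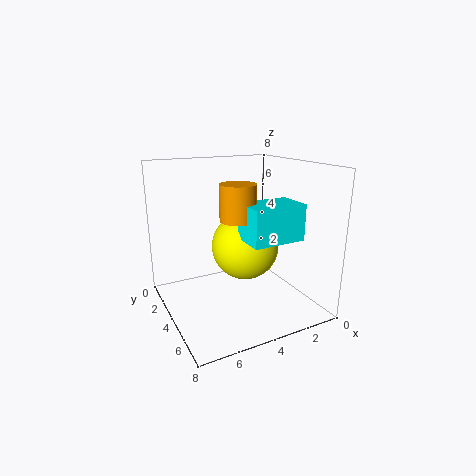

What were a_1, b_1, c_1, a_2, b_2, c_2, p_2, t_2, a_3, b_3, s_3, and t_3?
a_1 = 3, b_1 = 3, c_1 = 3, a_2 = 1, b_2 = 4, c_2 = 4, p_2 = 3, t_2 = 2, a_3 = 4, b_3 = 4, s_3 = 1, t_3 = 2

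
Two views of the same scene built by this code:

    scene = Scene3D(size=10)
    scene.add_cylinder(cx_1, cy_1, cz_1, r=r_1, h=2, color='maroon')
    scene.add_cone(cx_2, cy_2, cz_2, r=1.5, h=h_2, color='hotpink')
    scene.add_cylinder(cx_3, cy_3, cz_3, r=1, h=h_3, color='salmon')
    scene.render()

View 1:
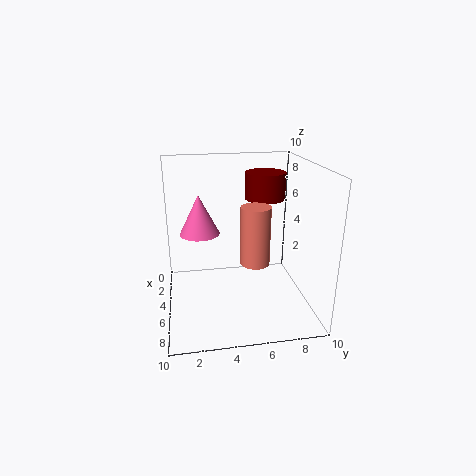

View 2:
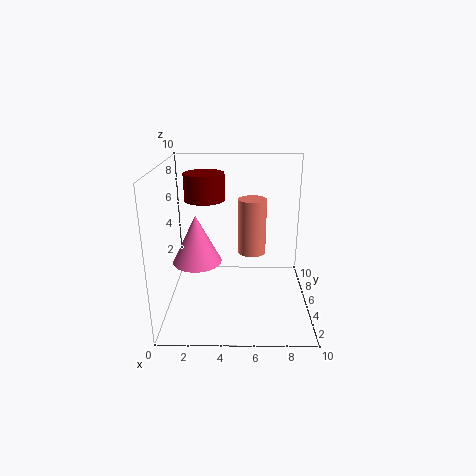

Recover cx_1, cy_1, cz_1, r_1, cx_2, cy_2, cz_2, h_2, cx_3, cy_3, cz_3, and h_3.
cx_1 = 2.5, cy_1 = 7.5, cz_1 = 7, r_1 = 1.5, cx_2 = 2.5, cy_2 = 2.5, cz_2 = 4.5, h_2 = 3, cx_3 = 6, cy_3 = 6, cz_3 = 3.5, h_3 = 4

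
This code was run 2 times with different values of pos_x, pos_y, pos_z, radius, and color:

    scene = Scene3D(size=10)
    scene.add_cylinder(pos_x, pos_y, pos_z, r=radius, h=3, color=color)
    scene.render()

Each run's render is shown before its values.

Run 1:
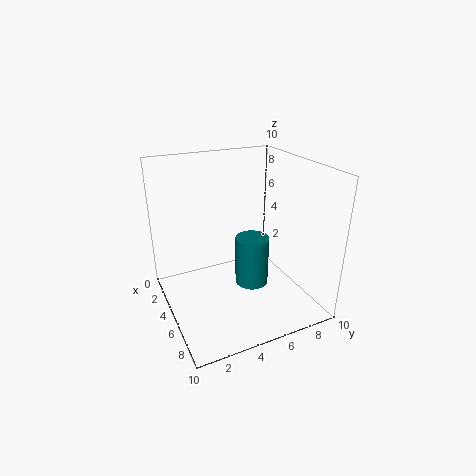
pos_x = 8; pos_y = 4.5; pos_z = 3.5; radius = 1; color = 'teal'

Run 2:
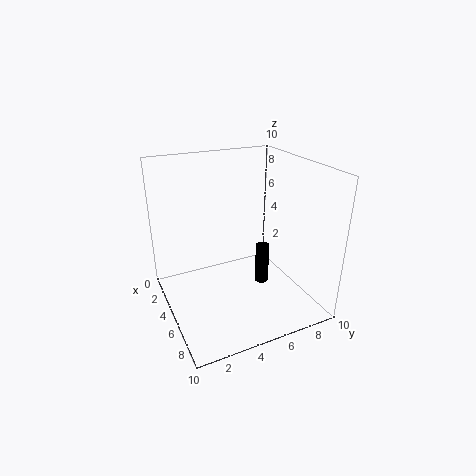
pos_x = 5; pos_y = 7; pos_z = 1; radius = 0.5; color = 'black'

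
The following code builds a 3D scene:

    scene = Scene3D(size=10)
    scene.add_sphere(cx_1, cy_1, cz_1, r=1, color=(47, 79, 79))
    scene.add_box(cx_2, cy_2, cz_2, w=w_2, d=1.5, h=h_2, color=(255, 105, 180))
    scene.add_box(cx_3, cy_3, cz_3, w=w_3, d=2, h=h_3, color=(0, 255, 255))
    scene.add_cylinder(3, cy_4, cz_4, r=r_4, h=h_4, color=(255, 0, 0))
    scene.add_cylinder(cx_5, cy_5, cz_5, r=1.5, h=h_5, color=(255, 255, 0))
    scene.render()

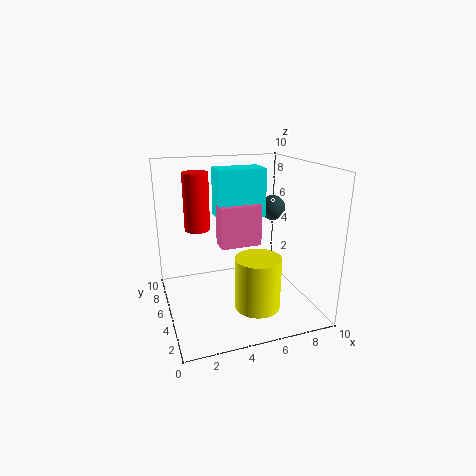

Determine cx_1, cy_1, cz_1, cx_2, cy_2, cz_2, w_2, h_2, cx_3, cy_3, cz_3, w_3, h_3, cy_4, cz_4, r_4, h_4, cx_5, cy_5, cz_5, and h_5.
cx_1 = 9
cy_1 = 8
cz_1 = 6
cx_2 = 4
cy_2 = 5.5
cz_2 = 4
w_2 = 3
h_2 = 3
cx_3 = 4
cy_3 = 6
cz_3 = 6
w_3 = 3.5
h_3 = 3.5
cy_4 = 9
cz_4 = 4.5
r_4 = 1
h_4 = 4.5
cx_5 = 5.5
cy_5 = 2.5
cz_5 = 1
h_5 = 3.5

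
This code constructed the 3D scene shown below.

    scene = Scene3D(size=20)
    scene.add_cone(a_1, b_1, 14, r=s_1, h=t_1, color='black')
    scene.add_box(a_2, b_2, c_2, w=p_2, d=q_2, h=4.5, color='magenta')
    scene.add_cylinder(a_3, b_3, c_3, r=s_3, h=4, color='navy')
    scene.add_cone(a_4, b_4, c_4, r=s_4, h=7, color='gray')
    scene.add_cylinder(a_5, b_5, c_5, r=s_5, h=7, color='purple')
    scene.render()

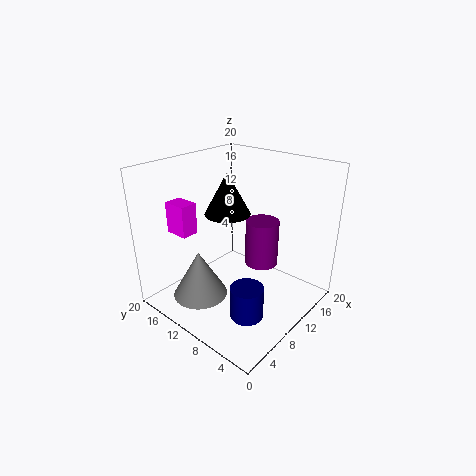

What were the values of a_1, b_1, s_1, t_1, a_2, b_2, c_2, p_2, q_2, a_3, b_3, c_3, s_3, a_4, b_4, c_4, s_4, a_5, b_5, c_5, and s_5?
a_1 = 8.5; b_1 = 10.5; s_1 = 3; t_1 = 5.5; a_2 = 5; b_2 = 15.5; c_2 = 10; p_2 = 2.5; q_2 = 3.5; a_3 = 4; b_3 = 3.5; c_3 = 4; s_3 = 2; a_4 = 6.5; b_4 = 14.5; c_4 = 0.5; s_4 = 4; a_5 = 15; b_5 = 9.5; c_5 = 4; s_5 = 2.5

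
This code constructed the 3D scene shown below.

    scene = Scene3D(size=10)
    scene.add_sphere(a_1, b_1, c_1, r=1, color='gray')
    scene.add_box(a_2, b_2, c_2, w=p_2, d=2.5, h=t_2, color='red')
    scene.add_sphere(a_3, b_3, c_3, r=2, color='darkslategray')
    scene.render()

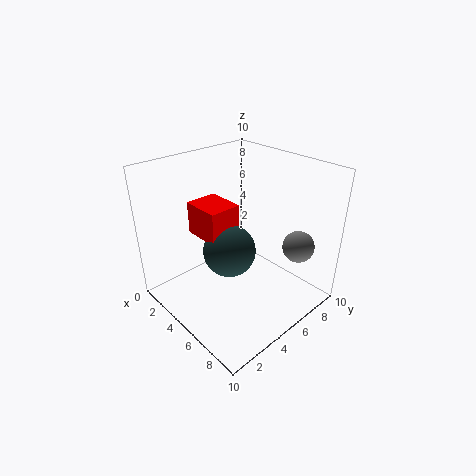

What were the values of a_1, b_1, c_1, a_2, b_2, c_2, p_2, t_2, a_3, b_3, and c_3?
a_1 = 9, b_1 = 6.5, c_1 = 5.5, a_2 = 0.5, b_2 = 4, c_2 = 4, p_2 = 3, t_2 = 2.5, a_3 = 3.5, b_3 = 5.5, c_3 = 3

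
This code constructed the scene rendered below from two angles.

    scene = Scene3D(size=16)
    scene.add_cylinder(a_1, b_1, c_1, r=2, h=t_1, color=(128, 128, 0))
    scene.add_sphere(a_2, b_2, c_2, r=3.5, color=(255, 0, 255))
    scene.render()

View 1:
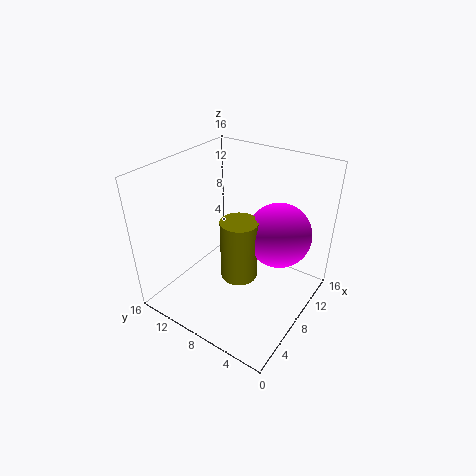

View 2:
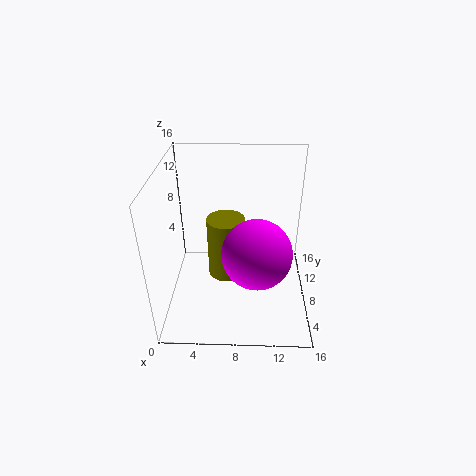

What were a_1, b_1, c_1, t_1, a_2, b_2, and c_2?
a_1 = 6.75, b_1 = 7, c_1 = 4.25, t_1 = 6.75, a_2 = 10, b_2 = 4, c_2 = 8.75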